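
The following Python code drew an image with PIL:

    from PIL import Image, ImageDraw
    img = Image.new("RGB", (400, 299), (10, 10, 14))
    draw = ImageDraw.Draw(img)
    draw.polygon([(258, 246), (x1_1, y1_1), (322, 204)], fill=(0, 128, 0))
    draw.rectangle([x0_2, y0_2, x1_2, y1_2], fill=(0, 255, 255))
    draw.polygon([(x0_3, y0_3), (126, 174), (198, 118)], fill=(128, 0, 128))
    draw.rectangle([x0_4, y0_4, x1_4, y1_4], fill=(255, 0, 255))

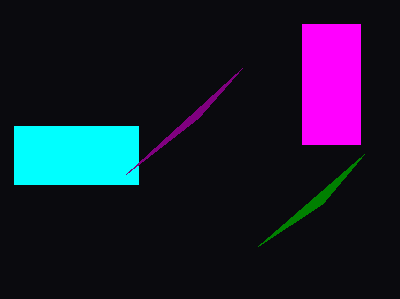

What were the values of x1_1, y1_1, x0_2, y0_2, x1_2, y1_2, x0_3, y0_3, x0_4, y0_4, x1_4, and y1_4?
x1_1 = 364
y1_1 = 154
x0_2 = 14
y0_2 = 126
x1_2 = 138
y1_2 = 184
x0_3 = 242
y0_3 = 68
x0_4 = 302
y0_4 = 24
x1_4 = 360
y1_4 = 144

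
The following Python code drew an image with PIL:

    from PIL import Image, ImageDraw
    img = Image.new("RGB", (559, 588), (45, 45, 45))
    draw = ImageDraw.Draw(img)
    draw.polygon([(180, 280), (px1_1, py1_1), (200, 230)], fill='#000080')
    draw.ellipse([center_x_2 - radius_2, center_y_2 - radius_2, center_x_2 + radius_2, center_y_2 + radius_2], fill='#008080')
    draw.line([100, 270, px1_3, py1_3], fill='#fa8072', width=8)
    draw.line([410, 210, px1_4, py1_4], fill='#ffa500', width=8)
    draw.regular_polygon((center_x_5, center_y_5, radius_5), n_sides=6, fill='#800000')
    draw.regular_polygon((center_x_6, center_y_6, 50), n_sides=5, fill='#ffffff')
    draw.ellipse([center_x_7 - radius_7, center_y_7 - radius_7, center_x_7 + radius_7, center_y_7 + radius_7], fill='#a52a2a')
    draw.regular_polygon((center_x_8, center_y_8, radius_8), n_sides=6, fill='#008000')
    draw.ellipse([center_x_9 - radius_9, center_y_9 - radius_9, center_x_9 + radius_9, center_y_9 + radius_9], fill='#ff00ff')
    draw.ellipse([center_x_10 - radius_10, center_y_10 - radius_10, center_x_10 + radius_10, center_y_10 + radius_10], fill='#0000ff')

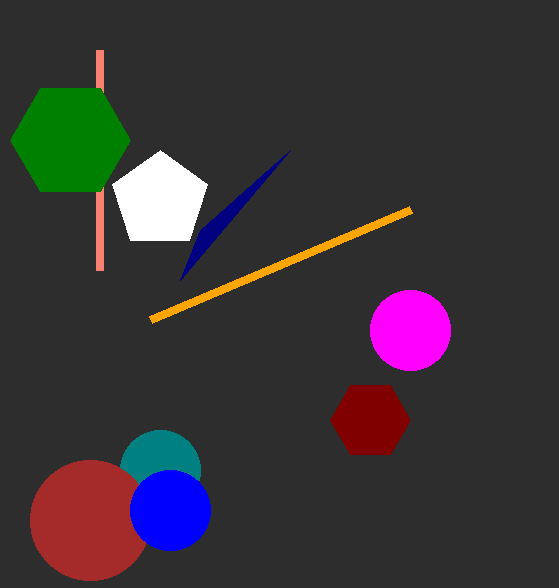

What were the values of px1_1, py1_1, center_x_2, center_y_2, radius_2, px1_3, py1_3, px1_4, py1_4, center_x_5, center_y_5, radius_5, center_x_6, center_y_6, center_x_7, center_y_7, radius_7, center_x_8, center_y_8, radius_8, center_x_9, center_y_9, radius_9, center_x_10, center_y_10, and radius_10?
px1_1 = 290; py1_1 = 150; center_x_2 = 160; center_y_2 = 470; radius_2 = 40; px1_3 = 100; py1_3 = 50; px1_4 = 150; py1_4 = 320; center_x_5 = 370; center_y_5 = 420; radius_5 = 40; center_x_6 = 160; center_y_6 = 200; center_x_7 = 90; center_y_7 = 520; radius_7 = 60; center_x_8 = 70; center_y_8 = 140; radius_8 = 60; center_x_9 = 410; center_y_9 = 330; radius_9 = 40; center_x_10 = 170; center_y_10 = 510; radius_10 = 40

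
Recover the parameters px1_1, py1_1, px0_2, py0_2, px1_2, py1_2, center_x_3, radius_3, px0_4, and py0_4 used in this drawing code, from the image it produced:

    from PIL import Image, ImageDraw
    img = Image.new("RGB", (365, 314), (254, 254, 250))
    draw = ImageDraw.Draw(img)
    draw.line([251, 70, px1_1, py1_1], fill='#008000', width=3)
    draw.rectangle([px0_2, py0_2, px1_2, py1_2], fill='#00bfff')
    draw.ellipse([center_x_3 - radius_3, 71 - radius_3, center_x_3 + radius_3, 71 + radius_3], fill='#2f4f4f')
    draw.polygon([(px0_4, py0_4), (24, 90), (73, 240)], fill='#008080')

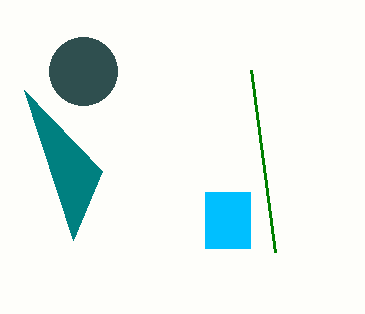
px1_1 = 275, py1_1 = 252, px0_2 = 205, py0_2 = 192, px1_2 = 250, py1_2 = 248, center_x_3 = 83, radius_3 = 34, px0_4 = 102, py0_4 = 171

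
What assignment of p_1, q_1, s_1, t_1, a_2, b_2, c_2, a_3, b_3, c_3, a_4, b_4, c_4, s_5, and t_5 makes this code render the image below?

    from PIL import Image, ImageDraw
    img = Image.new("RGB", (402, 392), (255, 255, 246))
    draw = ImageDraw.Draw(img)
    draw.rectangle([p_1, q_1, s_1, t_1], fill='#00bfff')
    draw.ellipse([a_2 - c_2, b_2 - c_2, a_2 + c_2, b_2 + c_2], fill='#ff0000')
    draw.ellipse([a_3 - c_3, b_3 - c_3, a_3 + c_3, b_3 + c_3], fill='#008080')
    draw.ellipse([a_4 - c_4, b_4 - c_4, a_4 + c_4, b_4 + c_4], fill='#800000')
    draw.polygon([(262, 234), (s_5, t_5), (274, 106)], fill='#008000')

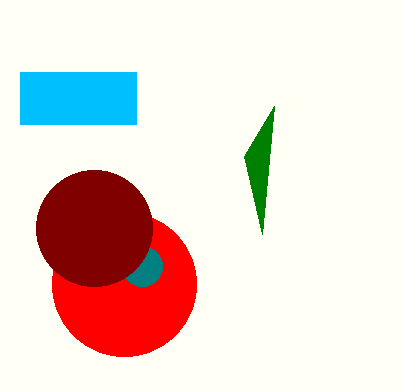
p_1 = 20, q_1 = 72, s_1 = 136, t_1 = 124, a_2 = 124, b_2 = 284, c_2 = 72, a_3 = 142, b_3 = 266, c_3 = 20, a_4 = 94, b_4 = 228, c_4 = 58, s_5 = 244, t_5 = 156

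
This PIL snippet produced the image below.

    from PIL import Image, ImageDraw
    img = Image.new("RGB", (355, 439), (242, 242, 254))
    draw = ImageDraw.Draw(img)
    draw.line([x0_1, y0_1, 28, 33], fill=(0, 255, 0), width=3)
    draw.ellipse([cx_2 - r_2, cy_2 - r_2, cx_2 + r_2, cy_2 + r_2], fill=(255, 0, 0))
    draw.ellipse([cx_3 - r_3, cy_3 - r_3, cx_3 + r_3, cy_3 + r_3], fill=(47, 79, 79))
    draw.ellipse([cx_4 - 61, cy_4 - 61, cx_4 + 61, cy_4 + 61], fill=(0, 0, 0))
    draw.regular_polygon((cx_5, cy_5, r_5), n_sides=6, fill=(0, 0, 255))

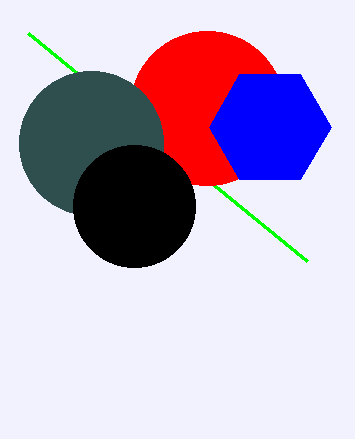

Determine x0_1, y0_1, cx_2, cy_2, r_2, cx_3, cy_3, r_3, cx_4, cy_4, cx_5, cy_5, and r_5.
x0_1 = 307; y0_1 = 261; cx_2 = 207; cy_2 = 108; r_2 = 77; cx_3 = 91; cy_3 = 143; r_3 = 72; cx_4 = 134; cy_4 = 206; cx_5 = 270; cy_5 = 127; r_5 = 61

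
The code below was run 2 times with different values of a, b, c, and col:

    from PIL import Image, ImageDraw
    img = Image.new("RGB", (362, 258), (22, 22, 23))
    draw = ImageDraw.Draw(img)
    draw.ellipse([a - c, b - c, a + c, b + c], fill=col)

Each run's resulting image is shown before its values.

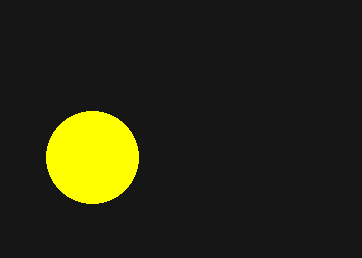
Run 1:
a = 92, b = 157, c = 46, col = 'yellow'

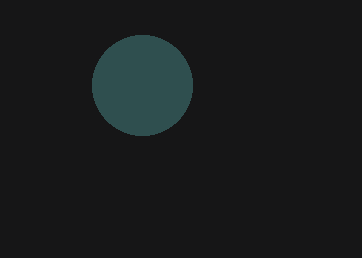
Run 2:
a = 142; b = 85; c = 50; col = 'darkslategray'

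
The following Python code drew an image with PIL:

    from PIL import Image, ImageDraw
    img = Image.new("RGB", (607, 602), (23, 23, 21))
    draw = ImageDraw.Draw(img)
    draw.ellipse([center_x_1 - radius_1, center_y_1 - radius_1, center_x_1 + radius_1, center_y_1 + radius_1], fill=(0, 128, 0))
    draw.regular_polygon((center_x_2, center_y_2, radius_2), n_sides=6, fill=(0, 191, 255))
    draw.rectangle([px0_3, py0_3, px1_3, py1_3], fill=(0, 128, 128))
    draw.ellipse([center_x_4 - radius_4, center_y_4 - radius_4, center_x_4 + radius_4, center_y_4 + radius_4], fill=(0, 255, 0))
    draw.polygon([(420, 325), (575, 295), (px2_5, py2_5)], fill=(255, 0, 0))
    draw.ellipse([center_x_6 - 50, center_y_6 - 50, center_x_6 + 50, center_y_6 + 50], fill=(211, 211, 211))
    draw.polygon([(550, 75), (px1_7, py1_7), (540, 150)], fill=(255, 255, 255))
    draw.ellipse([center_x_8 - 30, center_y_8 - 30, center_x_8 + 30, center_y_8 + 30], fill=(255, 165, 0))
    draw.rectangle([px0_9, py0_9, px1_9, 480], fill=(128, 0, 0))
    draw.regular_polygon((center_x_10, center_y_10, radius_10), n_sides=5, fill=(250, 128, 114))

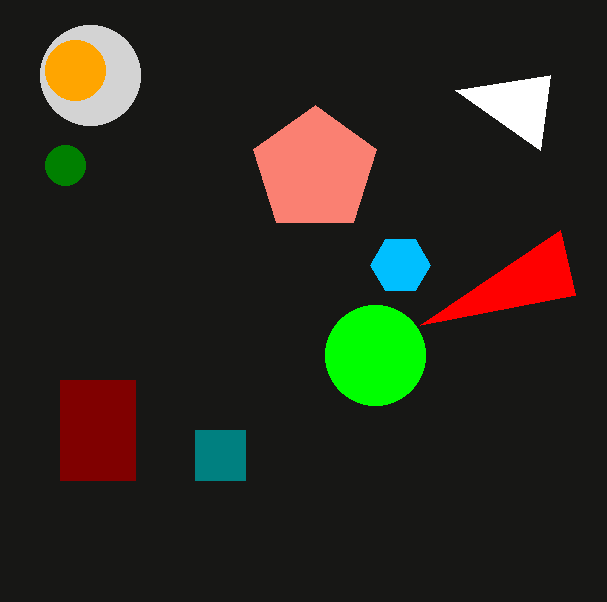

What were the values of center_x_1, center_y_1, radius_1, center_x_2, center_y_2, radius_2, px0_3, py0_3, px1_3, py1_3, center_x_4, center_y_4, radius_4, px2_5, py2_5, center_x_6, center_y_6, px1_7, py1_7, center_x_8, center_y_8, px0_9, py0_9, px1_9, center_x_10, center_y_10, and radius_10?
center_x_1 = 65; center_y_1 = 165; radius_1 = 20; center_x_2 = 400; center_y_2 = 265; radius_2 = 30; px0_3 = 195; py0_3 = 430; px1_3 = 245; py1_3 = 480; center_x_4 = 375; center_y_4 = 355; radius_4 = 50; px2_5 = 560; py2_5 = 230; center_x_6 = 90; center_y_6 = 75; px1_7 = 455; py1_7 = 90; center_x_8 = 75; center_y_8 = 70; px0_9 = 60; py0_9 = 380; px1_9 = 135; center_x_10 = 315; center_y_10 = 170; radius_10 = 65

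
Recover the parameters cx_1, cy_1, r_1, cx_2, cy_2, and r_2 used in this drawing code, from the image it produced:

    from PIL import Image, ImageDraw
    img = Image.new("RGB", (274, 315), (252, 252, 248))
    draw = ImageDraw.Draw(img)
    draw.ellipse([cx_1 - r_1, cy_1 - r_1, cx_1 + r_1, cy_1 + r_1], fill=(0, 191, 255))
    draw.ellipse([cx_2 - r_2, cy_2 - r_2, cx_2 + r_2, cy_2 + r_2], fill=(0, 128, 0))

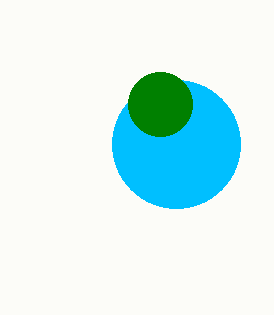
cx_1 = 176; cy_1 = 144; r_1 = 64; cx_2 = 160; cy_2 = 104; r_2 = 32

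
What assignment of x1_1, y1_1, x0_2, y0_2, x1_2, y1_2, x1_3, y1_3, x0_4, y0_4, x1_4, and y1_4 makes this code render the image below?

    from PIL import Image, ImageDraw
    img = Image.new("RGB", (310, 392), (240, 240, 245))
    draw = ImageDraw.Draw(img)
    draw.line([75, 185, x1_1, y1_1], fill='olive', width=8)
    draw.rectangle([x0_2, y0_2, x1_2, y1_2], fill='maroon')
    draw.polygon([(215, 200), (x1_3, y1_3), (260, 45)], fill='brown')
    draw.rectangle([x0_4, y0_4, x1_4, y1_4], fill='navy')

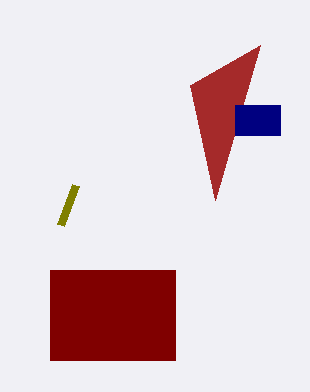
x1_1 = 60; y1_1 = 225; x0_2 = 50; y0_2 = 270; x1_2 = 175; y1_2 = 360; x1_3 = 190; y1_3 = 85; x0_4 = 235; y0_4 = 105; x1_4 = 280; y1_4 = 135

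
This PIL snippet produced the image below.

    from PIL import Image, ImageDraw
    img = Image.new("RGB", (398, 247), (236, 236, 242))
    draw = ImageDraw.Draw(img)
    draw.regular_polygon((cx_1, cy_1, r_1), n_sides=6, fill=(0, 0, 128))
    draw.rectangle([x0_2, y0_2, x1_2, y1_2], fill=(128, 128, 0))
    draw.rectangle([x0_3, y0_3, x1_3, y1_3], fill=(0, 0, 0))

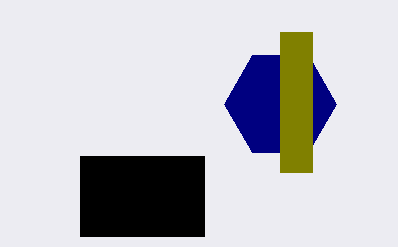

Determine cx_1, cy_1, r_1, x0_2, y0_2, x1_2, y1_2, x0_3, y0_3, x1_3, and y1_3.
cx_1 = 280; cy_1 = 104; r_1 = 56; x0_2 = 280; y0_2 = 32; x1_2 = 312; y1_2 = 172; x0_3 = 80; y0_3 = 156; x1_3 = 204; y1_3 = 236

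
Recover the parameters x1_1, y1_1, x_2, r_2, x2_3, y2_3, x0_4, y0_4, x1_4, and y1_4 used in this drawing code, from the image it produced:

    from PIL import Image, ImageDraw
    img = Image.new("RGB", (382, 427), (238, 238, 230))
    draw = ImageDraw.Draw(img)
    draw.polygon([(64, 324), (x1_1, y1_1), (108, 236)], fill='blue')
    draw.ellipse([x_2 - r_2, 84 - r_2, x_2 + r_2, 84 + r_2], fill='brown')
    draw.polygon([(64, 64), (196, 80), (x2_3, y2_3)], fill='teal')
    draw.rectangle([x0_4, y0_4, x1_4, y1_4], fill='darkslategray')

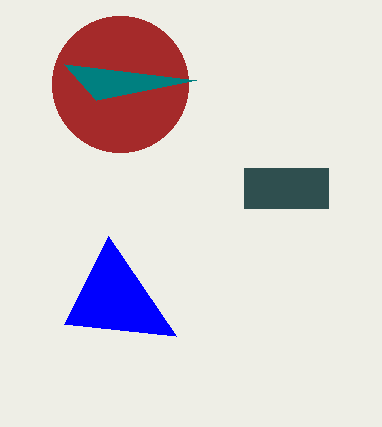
x1_1 = 176, y1_1 = 336, x_2 = 120, r_2 = 68, x2_3 = 96, y2_3 = 100, x0_4 = 244, y0_4 = 168, x1_4 = 328, y1_4 = 208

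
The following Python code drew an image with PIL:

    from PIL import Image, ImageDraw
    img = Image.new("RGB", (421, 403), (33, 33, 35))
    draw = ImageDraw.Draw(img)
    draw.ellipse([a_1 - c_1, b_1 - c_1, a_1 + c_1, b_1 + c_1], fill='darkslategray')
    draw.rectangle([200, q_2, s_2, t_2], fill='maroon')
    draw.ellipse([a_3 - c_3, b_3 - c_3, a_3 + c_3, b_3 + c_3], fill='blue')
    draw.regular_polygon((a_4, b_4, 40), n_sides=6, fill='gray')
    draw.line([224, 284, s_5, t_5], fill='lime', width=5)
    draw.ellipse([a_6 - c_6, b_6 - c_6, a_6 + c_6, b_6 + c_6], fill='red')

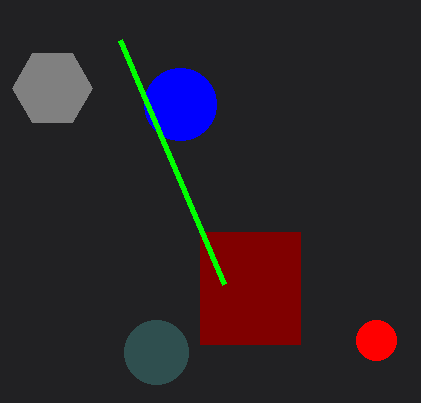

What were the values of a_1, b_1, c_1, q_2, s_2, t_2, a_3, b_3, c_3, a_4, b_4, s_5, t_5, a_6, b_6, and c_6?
a_1 = 156, b_1 = 352, c_1 = 32, q_2 = 232, s_2 = 300, t_2 = 344, a_3 = 180, b_3 = 104, c_3 = 36, a_4 = 52, b_4 = 88, s_5 = 120, t_5 = 40, a_6 = 376, b_6 = 340, c_6 = 20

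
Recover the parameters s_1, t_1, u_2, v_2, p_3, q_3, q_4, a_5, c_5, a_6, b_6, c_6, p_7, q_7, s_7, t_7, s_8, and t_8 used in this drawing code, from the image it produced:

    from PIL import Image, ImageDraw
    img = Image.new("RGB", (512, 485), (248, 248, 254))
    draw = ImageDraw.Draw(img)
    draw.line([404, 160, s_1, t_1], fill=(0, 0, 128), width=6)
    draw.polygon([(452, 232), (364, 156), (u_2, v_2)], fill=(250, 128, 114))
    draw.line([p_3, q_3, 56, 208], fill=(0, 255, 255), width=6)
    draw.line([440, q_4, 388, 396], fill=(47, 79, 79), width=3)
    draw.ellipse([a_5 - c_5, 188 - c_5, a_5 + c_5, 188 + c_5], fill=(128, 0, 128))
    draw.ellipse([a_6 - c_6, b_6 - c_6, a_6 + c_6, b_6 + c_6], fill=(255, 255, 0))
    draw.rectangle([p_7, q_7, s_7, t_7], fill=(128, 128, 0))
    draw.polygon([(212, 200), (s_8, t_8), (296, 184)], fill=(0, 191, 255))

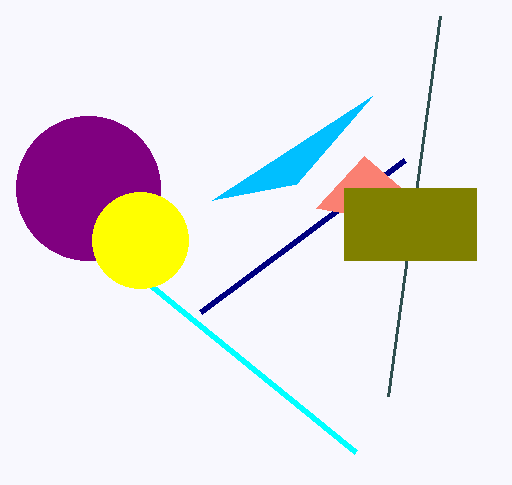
s_1 = 200, t_1 = 312, u_2 = 316, v_2 = 208, p_3 = 356, q_3 = 452, q_4 = 16, a_5 = 88, c_5 = 72, a_6 = 140, b_6 = 240, c_6 = 48, p_7 = 344, q_7 = 188, s_7 = 476, t_7 = 260, s_8 = 372, t_8 = 96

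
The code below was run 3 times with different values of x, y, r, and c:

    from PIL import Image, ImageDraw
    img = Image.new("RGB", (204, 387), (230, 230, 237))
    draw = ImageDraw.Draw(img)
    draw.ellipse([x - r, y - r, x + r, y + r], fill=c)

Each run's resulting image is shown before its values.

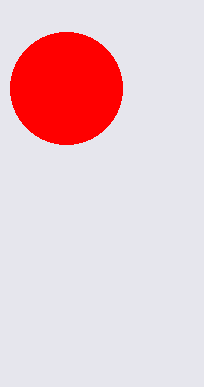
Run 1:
x = 66; y = 88; r = 56; c = 'red'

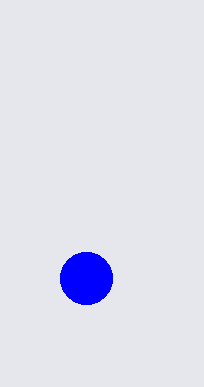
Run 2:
x = 86; y = 278; r = 26; c = 'blue'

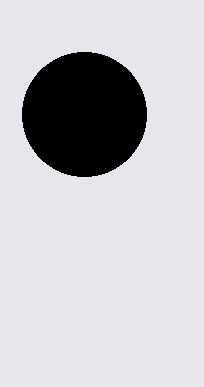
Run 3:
x = 84; y = 114; r = 62; c = 'black'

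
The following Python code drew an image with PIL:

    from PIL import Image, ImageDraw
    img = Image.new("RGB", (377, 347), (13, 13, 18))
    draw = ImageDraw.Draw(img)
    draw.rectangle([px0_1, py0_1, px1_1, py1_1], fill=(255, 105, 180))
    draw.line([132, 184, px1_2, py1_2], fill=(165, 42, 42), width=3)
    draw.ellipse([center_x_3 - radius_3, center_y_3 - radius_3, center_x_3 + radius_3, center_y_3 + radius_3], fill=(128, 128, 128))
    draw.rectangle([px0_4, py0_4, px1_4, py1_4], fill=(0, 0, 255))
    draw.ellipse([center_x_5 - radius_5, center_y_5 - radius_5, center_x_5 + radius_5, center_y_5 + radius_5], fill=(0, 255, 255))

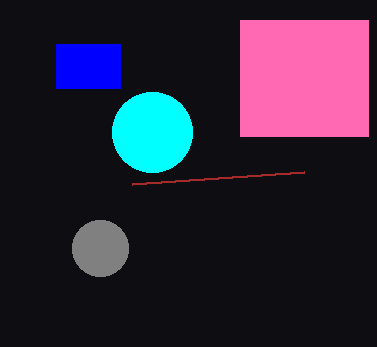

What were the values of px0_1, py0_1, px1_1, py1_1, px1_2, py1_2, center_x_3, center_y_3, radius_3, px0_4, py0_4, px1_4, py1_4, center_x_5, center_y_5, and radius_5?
px0_1 = 240, py0_1 = 20, px1_1 = 368, py1_1 = 136, px1_2 = 304, py1_2 = 172, center_x_3 = 100, center_y_3 = 248, radius_3 = 28, px0_4 = 56, py0_4 = 44, px1_4 = 120, py1_4 = 88, center_x_5 = 152, center_y_5 = 132, radius_5 = 40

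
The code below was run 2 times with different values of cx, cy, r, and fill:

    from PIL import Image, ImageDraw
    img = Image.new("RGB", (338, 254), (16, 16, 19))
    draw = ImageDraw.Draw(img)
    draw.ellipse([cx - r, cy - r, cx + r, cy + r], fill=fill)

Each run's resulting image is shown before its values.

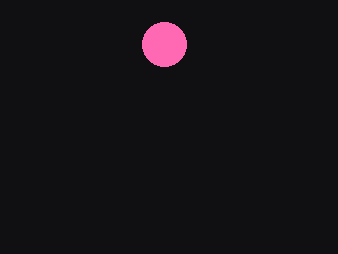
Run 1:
cx = 164; cy = 44; r = 22; fill = 'hotpink'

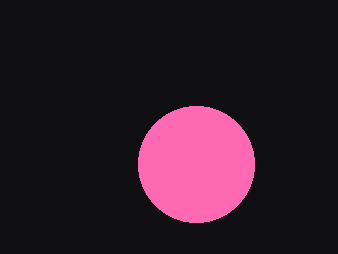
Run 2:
cx = 196
cy = 164
r = 58
fill = 'hotpink'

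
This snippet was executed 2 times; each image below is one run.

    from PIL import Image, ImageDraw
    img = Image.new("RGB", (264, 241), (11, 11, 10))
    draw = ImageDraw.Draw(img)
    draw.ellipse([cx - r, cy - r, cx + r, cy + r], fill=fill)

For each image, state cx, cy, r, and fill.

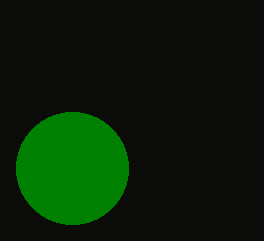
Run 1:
cx = 72
cy = 168
r = 56
fill = 'green'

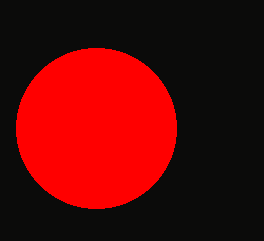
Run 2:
cx = 96, cy = 128, r = 80, fill = 'red'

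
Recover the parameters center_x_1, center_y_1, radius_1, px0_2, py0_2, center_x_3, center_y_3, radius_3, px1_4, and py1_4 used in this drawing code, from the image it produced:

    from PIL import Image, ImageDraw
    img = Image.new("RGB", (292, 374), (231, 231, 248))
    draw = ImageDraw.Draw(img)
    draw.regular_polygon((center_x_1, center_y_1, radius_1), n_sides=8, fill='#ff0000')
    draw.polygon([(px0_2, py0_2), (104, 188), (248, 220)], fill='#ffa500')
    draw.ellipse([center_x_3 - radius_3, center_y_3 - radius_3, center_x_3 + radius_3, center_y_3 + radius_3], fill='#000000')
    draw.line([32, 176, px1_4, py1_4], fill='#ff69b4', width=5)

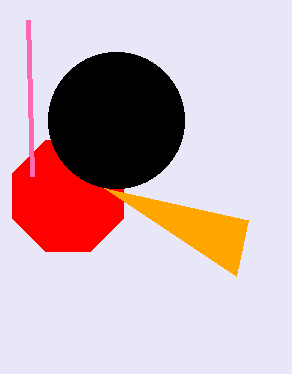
center_x_1 = 68
center_y_1 = 196
radius_1 = 60
px0_2 = 236
py0_2 = 276
center_x_3 = 116
center_y_3 = 120
radius_3 = 68
px1_4 = 28
py1_4 = 20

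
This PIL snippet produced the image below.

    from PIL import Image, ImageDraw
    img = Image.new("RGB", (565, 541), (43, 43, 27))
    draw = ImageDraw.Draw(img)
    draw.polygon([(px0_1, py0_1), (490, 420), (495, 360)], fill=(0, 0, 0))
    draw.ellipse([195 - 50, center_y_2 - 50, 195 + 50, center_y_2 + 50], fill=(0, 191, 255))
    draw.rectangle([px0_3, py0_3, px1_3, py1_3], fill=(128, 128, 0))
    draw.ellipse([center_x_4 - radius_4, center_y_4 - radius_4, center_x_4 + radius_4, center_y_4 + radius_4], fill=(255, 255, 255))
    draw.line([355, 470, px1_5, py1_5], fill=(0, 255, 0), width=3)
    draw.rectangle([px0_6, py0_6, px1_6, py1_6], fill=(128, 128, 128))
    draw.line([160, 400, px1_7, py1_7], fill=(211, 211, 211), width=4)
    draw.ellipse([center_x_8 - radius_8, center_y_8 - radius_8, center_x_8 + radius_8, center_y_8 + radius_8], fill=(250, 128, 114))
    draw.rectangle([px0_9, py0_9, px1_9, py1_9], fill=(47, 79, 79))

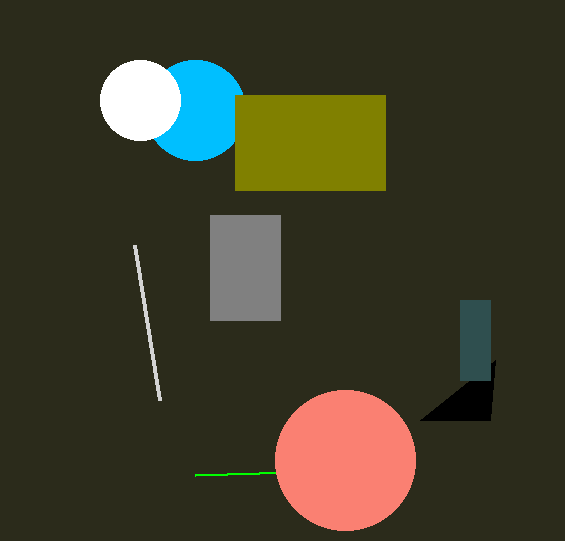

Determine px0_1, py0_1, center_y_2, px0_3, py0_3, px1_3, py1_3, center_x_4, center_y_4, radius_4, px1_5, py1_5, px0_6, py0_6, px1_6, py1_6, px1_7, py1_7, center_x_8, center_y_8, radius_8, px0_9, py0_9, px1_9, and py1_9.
px0_1 = 420
py0_1 = 420
center_y_2 = 110
px0_3 = 235
py0_3 = 95
px1_3 = 385
py1_3 = 190
center_x_4 = 140
center_y_4 = 100
radius_4 = 40
px1_5 = 195
py1_5 = 475
px0_6 = 210
py0_6 = 215
px1_6 = 280
py1_6 = 320
px1_7 = 135
py1_7 = 245
center_x_8 = 345
center_y_8 = 460
radius_8 = 70
px0_9 = 460
py0_9 = 300
px1_9 = 490
py1_9 = 380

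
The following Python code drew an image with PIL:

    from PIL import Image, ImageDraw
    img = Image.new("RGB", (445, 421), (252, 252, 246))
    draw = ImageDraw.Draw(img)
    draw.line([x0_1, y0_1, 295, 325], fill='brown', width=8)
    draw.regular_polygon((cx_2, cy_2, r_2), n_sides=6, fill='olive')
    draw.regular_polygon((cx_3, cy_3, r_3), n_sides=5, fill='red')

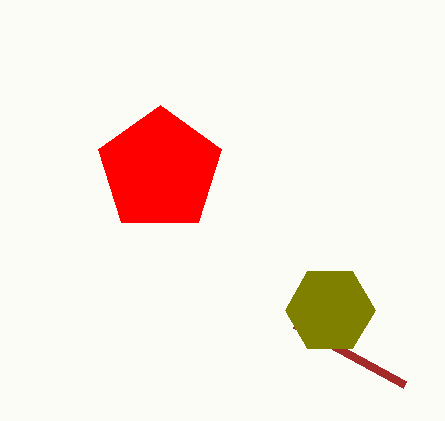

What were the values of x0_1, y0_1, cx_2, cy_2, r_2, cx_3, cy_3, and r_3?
x0_1 = 405, y0_1 = 385, cx_2 = 330, cy_2 = 310, r_2 = 45, cx_3 = 160, cy_3 = 170, r_3 = 65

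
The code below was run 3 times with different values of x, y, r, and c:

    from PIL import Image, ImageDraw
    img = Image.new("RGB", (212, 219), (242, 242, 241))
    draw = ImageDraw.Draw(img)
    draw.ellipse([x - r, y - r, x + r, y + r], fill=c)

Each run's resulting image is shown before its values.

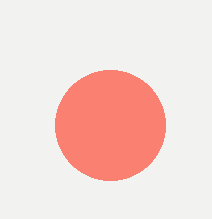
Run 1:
x = 110; y = 125; r = 55; c = 'salmon'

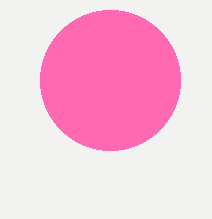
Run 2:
x = 110
y = 80
r = 70
c = 'hotpink'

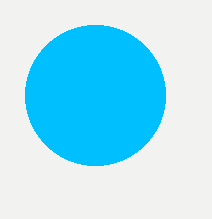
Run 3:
x = 95
y = 95
r = 70
c = 'deepskyblue'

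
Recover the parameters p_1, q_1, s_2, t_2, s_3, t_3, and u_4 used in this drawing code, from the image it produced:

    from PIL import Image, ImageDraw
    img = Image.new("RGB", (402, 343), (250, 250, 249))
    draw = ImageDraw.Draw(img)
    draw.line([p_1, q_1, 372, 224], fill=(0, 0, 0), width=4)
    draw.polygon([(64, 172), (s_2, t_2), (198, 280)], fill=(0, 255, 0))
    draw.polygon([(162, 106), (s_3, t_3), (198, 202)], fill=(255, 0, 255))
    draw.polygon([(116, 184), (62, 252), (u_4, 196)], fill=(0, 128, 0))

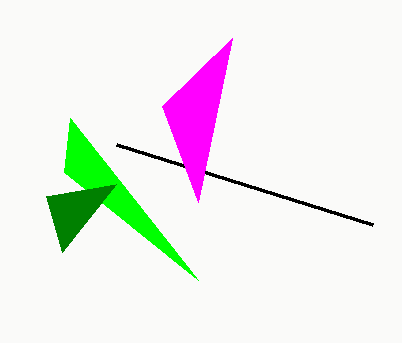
p_1 = 116, q_1 = 144, s_2 = 70, t_2 = 118, s_3 = 232, t_3 = 38, u_4 = 46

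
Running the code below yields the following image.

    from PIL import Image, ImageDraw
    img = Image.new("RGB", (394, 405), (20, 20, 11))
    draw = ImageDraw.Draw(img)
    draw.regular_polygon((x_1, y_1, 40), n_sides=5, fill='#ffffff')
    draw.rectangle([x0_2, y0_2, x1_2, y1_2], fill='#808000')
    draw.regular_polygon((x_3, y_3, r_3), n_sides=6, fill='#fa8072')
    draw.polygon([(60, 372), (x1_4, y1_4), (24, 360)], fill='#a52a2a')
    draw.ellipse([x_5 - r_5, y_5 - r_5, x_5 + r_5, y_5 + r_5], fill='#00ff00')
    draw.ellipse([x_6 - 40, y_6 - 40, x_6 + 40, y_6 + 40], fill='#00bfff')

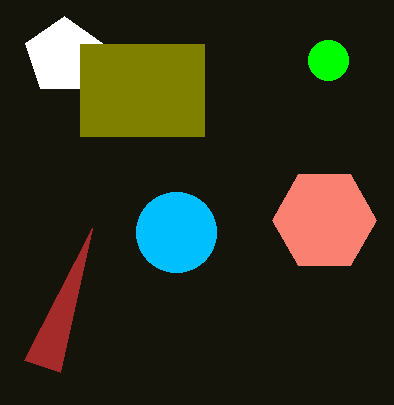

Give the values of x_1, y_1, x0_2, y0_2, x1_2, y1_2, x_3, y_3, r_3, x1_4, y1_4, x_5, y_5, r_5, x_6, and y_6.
x_1 = 64, y_1 = 56, x0_2 = 80, y0_2 = 44, x1_2 = 204, y1_2 = 136, x_3 = 324, y_3 = 220, r_3 = 52, x1_4 = 92, y1_4 = 228, x_5 = 328, y_5 = 60, r_5 = 20, x_6 = 176, y_6 = 232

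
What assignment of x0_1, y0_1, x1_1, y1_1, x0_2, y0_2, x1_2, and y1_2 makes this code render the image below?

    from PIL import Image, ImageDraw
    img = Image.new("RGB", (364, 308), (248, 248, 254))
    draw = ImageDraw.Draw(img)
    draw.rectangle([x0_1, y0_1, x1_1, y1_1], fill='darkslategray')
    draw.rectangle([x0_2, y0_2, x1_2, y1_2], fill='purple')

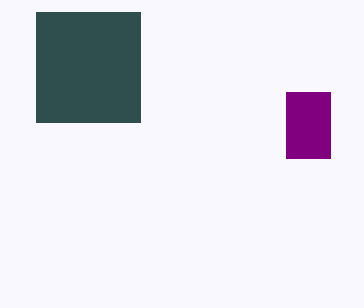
x0_1 = 36, y0_1 = 12, x1_1 = 140, y1_1 = 122, x0_2 = 286, y0_2 = 92, x1_2 = 330, y1_2 = 158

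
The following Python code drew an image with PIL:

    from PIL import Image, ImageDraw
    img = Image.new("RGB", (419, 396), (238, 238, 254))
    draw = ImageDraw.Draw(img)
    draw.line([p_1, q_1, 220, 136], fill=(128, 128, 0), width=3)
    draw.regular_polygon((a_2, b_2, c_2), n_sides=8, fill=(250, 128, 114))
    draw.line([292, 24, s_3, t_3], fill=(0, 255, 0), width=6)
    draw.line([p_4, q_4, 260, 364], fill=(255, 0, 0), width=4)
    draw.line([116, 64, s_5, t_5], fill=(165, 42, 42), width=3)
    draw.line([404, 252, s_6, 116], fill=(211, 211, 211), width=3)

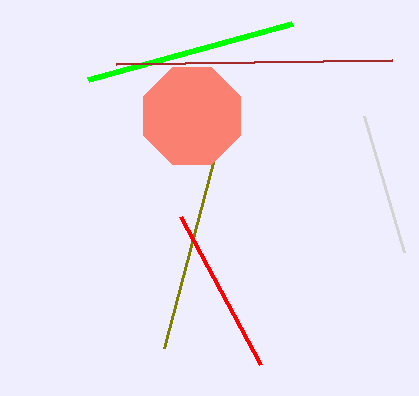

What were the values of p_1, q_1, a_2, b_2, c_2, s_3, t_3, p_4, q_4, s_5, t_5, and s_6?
p_1 = 164; q_1 = 348; a_2 = 192; b_2 = 116; c_2 = 52; s_3 = 88; t_3 = 80; p_4 = 180; q_4 = 216; s_5 = 392; t_5 = 60; s_6 = 364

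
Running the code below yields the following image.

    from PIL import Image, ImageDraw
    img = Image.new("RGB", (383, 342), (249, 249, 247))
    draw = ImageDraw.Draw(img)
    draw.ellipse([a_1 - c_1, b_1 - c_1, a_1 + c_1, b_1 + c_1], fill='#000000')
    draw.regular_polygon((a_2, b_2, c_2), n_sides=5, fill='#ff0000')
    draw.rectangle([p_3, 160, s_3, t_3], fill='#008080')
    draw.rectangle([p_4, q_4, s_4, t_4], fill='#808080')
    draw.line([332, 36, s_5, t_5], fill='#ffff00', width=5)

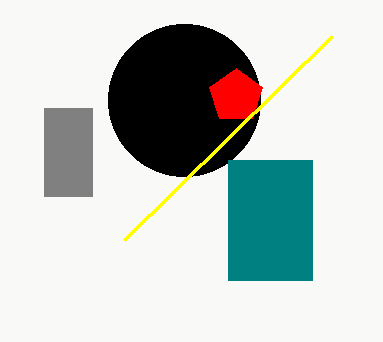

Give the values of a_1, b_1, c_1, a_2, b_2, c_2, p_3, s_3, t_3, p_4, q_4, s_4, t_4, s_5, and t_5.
a_1 = 184; b_1 = 100; c_1 = 76; a_2 = 236; b_2 = 96; c_2 = 28; p_3 = 228; s_3 = 312; t_3 = 280; p_4 = 44; q_4 = 108; s_4 = 92; t_4 = 196; s_5 = 124; t_5 = 240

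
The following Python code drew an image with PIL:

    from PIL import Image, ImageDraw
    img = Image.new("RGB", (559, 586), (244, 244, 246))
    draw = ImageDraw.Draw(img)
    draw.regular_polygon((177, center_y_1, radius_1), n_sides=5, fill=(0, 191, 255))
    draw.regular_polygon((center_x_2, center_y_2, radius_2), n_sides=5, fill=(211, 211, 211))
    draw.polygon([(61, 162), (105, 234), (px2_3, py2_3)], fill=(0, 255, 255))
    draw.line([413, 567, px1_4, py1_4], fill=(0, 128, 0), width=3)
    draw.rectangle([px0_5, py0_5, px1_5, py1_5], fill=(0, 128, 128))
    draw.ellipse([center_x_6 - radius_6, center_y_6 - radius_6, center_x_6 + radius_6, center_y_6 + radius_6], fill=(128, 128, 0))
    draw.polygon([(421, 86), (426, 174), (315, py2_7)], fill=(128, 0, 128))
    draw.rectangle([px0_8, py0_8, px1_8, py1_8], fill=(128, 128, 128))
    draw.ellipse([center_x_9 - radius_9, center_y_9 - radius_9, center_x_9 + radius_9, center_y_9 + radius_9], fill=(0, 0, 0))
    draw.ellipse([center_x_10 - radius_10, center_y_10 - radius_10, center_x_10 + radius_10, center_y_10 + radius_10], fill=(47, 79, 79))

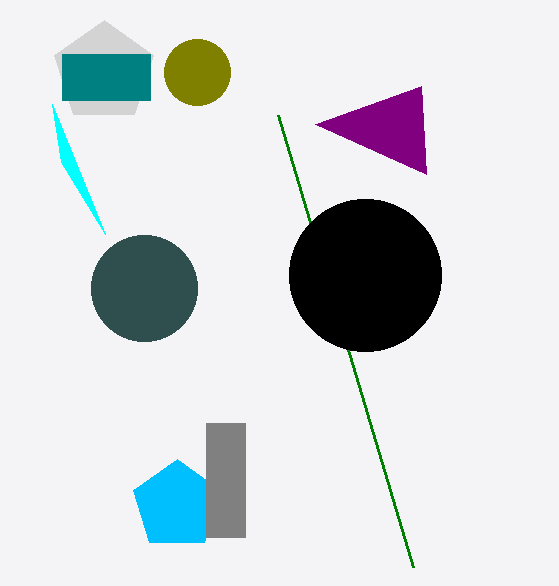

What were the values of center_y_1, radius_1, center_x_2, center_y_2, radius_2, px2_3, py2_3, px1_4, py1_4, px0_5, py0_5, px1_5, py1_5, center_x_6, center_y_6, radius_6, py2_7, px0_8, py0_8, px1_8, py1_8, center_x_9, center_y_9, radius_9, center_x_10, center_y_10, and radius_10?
center_y_1 = 505; radius_1 = 46; center_x_2 = 104; center_y_2 = 72; radius_2 = 52; px2_3 = 52; py2_3 = 104; px1_4 = 278; py1_4 = 115; px0_5 = 62; py0_5 = 54; px1_5 = 150; py1_5 = 100; center_x_6 = 197; center_y_6 = 72; radius_6 = 33; py2_7 = 124; px0_8 = 206; py0_8 = 423; px1_8 = 245; py1_8 = 537; center_x_9 = 365; center_y_9 = 275; radius_9 = 76; center_x_10 = 144; center_y_10 = 288; radius_10 = 53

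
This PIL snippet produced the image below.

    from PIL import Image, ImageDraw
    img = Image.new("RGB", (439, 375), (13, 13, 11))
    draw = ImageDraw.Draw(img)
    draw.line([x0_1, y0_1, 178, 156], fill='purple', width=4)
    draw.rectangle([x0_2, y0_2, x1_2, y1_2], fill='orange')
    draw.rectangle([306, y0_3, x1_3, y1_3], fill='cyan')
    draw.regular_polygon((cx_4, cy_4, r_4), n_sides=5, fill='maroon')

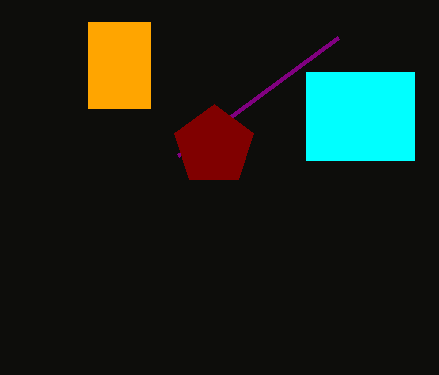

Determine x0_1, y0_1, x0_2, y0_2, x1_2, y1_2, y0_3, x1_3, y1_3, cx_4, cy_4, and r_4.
x0_1 = 338, y0_1 = 38, x0_2 = 88, y0_2 = 22, x1_2 = 150, y1_2 = 108, y0_3 = 72, x1_3 = 414, y1_3 = 160, cx_4 = 214, cy_4 = 146, r_4 = 42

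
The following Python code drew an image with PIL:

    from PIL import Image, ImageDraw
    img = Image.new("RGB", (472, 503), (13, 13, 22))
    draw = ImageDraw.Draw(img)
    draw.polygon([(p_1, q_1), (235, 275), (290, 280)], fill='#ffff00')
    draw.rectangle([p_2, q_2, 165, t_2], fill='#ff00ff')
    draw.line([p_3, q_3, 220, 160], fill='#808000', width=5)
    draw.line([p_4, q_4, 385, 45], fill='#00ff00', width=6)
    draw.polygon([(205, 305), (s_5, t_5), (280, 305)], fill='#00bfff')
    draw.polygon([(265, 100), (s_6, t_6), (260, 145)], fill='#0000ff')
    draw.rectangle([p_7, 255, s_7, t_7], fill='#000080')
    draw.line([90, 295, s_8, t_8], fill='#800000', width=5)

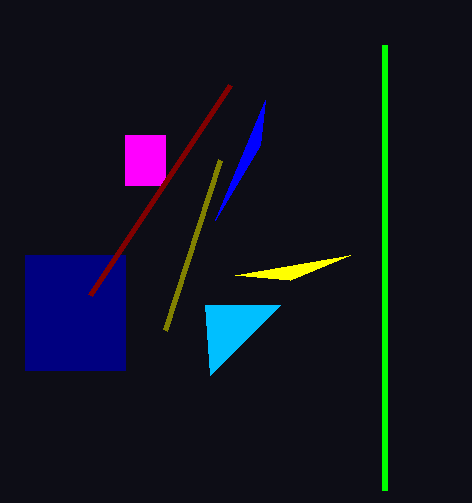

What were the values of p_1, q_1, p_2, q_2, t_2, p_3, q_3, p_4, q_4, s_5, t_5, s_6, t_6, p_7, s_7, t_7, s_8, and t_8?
p_1 = 350; q_1 = 255; p_2 = 125; q_2 = 135; t_2 = 185; p_3 = 165; q_3 = 330; p_4 = 385; q_4 = 490; s_5 = 210; t_5 = 375; s_6 = 215; t_6 = 220; p_7 = 25; s_7 = 125; t_7 = 370; s_8 = 230; t_8 = 85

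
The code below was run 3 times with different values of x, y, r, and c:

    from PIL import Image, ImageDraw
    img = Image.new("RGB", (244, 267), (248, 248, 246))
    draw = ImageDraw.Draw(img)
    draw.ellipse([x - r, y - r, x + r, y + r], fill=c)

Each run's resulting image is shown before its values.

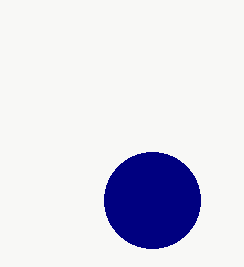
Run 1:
x = 152
y = 200
r = 48
c = 'navy'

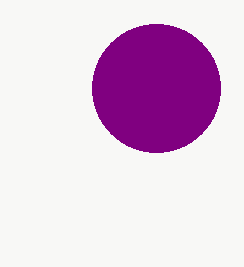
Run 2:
x = 156, y = 88, r = 64, c = 'purple'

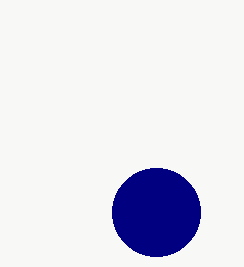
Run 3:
x = 156, y = 212, r = 44, c = 'navy'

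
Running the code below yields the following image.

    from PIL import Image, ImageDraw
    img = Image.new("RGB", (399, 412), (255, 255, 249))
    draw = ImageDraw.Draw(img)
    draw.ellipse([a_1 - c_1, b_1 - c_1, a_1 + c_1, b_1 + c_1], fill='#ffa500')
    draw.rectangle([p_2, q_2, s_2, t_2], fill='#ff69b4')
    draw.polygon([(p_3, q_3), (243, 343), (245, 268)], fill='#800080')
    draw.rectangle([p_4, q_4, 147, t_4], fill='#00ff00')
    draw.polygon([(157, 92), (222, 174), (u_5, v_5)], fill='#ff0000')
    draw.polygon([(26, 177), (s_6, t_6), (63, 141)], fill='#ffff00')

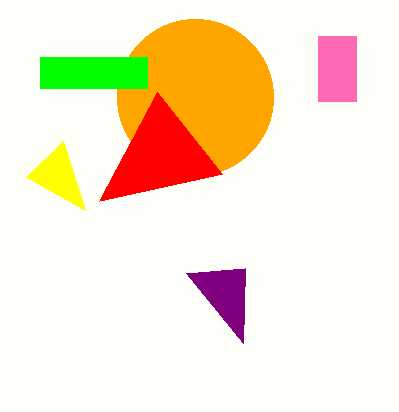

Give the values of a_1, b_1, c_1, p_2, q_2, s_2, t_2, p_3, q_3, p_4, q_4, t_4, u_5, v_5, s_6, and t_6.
a_1 = 195, b_1 = 97, c_1 = 78, p_2 = 318, q_2 = 36, s_2 = 356, t_2 = 101, p_3 = 186, q_3 = 273, p_4 = 40, q_4 = 57, t_4 = 88, u_5 = 99, v_5 = 201, s_6 = 85, t_6 = 210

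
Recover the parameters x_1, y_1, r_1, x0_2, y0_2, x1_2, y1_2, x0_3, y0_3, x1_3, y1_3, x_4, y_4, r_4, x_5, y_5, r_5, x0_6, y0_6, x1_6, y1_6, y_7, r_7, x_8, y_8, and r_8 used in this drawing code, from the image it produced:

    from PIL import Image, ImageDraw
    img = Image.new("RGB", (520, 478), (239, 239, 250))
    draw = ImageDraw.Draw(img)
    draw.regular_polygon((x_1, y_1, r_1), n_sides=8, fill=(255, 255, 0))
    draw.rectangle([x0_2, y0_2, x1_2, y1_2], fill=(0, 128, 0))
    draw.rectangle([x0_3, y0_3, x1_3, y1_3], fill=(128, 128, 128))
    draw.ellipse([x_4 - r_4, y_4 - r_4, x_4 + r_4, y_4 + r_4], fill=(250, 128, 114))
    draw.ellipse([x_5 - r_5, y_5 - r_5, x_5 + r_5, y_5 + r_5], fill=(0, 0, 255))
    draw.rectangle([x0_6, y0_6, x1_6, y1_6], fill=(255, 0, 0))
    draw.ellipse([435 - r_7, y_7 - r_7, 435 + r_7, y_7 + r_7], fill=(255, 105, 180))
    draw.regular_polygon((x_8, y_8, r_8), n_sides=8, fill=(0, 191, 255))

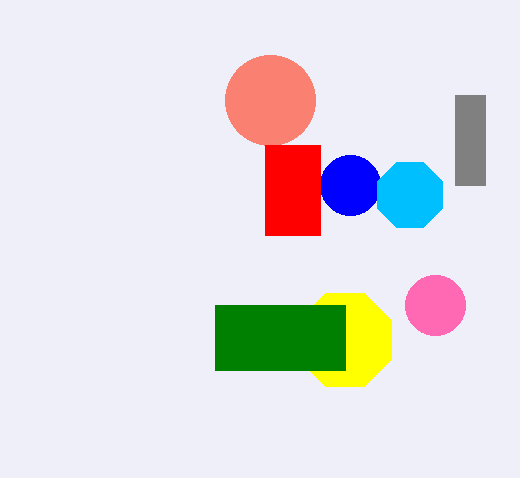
x_1 = 345; y_1 = 340; r_1 = 50; x0_2 = 215; y0_2 = 305; x1_2 = 345; y1_2 = 370; x0_3 = 455; y0_3 = 95; x1_3 = 485; y1_3 = 185; x_4 = 270; y_4 = 100; r_4 = 45; x_5 = 350; y_5 = 185; r_5 = 30; x0_6 = 265; y0_6 = 145; x1_6 = 320; y1_6 = 235; y_7 = 305; r_7 = 30; x_8 = 410; y_8 = 195; r_8 = 35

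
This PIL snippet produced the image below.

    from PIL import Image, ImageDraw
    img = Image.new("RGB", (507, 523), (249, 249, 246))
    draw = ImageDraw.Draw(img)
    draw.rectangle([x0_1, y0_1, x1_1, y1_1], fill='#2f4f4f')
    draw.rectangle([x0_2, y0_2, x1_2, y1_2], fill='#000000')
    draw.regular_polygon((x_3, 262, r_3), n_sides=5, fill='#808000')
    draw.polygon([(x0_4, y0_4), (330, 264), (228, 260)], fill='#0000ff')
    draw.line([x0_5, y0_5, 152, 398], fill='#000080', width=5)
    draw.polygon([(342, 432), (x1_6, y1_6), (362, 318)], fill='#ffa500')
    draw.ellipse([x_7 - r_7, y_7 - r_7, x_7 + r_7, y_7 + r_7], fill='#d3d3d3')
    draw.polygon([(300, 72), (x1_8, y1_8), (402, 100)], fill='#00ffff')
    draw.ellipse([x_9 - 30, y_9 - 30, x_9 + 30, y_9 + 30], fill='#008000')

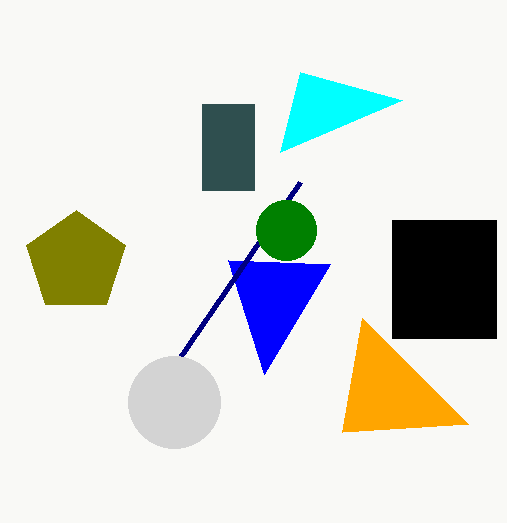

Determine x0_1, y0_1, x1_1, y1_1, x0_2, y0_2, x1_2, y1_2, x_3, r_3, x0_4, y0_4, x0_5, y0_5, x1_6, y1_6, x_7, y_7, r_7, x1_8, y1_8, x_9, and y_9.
x0_1 = 202
y0_1 = 104
x1_1 = 254
y1_1 = 190
x0_2 = 392
y0_2 = 220
x1_2 = 496
y1_2 = 338
x_3 = 76
r_3 = 52
x0_4 = 264
y0_4 = 374
x0_5 = 300
y0_5 = 182
x1_6 = 468
y1_6 = 424
x_7 = 174
y_7 = 402
r_7 = 46
x1_8 = 280
y1_8 = 152
x_9 = 286
y_9 = 230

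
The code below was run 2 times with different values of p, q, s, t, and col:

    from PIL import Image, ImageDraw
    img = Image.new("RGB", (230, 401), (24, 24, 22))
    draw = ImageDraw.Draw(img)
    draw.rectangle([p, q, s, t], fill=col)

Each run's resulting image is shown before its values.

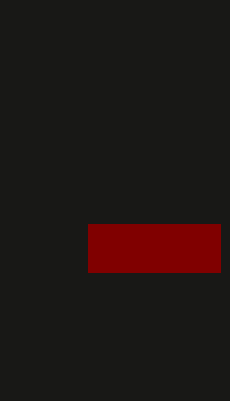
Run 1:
p = 88; q = 224; s = 220; t = 272; col = 'maroon'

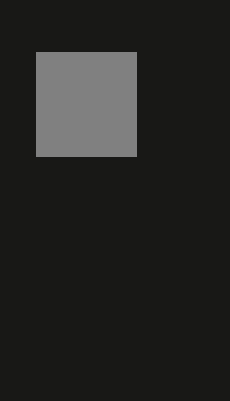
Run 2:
p = 36
q = 52
s = 136
t = 156
col = 'gray'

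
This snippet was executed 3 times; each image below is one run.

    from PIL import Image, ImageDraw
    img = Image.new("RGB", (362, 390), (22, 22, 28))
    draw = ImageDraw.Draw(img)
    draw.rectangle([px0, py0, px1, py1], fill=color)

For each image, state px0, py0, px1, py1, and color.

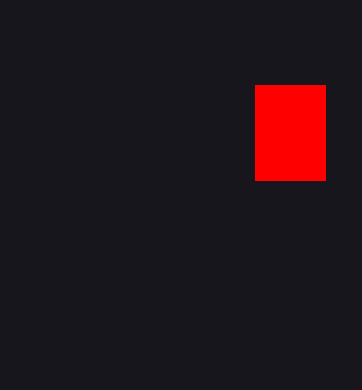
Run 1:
px0 = 255; py0 = 85; px1 = 325; py1 = 180; color = 'red'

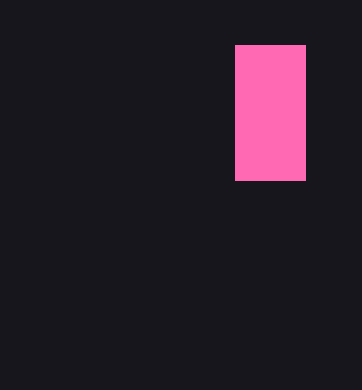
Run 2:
px0 = 235, py0 = 45, px1 = 305, py1 = 180, color = 'hotpink'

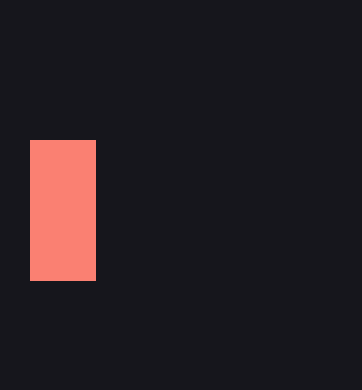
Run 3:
px0 = 30; py0 = 140; px1 = 95; py1 = 280; color = 'salmon'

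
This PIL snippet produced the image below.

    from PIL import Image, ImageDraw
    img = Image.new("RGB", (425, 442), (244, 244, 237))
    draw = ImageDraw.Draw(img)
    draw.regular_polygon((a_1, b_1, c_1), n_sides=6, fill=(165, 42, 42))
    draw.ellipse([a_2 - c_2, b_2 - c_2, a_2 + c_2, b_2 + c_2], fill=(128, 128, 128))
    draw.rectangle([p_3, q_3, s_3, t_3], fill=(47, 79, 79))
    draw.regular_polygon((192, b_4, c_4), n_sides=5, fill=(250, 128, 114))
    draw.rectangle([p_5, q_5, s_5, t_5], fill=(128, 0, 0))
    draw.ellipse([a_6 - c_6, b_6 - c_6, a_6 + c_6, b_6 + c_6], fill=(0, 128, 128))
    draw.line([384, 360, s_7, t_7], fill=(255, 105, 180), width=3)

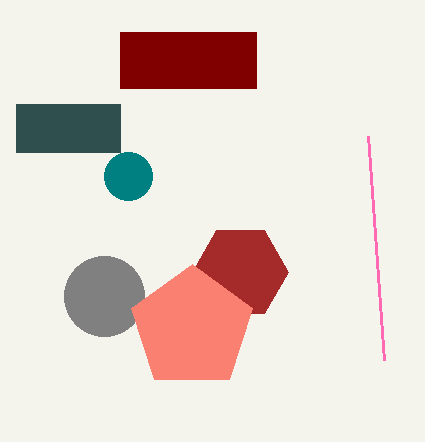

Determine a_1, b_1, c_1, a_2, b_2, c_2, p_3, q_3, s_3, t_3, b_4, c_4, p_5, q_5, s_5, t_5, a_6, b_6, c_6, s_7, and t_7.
a_1 = 240; b_1 = 272; c_1 = 48; a_2 = 104; b_2 = 296; c_2 = 40; p_3 = 16; q_3 = 104; s_3 = 120; t_3 = 152; b_4 = 328; c_4 = 64; p_5 = 120; q_5 = 32; s_5 = 256; t_5 = 88; a_6 = 128; b_6 = 176; c_6 = 24; s_7 = 368; t_7 = 136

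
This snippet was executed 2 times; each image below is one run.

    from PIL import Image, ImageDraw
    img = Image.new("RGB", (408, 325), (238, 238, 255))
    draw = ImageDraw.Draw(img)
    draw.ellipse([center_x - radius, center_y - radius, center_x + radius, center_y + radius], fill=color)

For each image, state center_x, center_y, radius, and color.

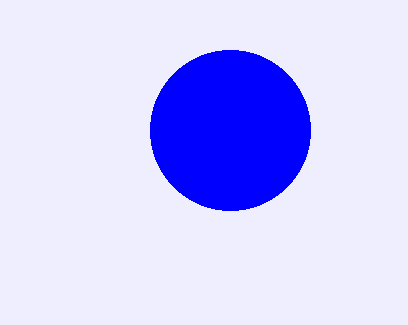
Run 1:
center_x = 230
center_y = 130
radius = 80
color = 'blue'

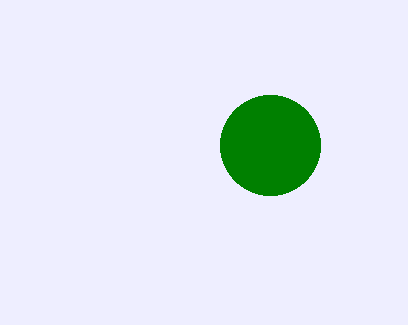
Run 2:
center_x = 270, center_y = 145, radius = 50, color = 'green'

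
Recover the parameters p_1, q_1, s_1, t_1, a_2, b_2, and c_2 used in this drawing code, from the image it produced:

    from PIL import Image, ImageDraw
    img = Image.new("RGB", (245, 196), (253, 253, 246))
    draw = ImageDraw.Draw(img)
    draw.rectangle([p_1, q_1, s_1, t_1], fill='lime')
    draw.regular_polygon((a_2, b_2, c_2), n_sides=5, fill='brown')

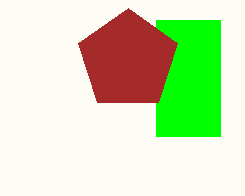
p_1 = 156, q_1 = 20, s_1 = 220, t_1 = 136, a_2 = 128, b_2 = 60, c_2 = 52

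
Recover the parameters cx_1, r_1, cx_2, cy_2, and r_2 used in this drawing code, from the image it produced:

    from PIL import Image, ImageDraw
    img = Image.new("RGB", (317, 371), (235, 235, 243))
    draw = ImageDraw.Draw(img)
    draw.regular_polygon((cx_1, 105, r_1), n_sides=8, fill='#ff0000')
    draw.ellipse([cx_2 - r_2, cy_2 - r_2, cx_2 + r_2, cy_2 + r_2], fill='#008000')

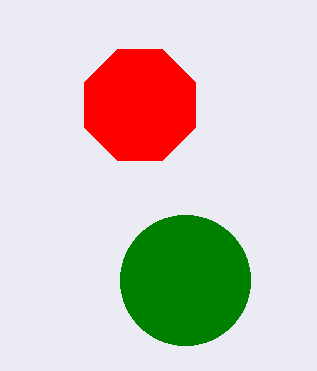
cx_1 = 140, r_1 = 60, cx_2 = 185, cy_2 = 280, r_2 = 65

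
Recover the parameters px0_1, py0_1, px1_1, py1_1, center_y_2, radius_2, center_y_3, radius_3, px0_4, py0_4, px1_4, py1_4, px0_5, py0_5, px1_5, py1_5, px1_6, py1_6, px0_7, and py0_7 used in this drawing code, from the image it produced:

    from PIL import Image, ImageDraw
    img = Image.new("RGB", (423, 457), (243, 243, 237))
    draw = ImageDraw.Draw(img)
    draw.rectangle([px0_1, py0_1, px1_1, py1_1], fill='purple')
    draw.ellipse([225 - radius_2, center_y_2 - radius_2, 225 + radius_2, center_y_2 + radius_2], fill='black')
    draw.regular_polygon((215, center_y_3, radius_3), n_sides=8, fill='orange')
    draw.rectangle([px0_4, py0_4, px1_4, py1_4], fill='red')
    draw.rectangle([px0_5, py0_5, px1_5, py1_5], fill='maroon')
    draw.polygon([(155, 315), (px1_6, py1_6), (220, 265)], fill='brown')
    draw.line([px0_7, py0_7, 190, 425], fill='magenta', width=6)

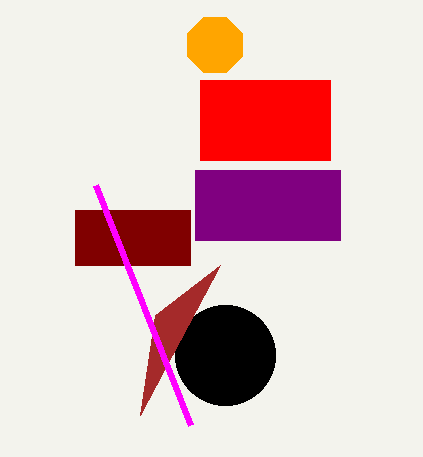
px0_1 = 195, py0_1 = 170, px1_1 = 340, py1_1 = 240, center_y_2 = 355, radius_2 = 50, center_y_3 = 45, radius_3 = 30, px0_4 = 200, py0_4 = 80, px1_4 = 330, py1_4 = 160, px0_5 = 75, py0_5 = 210, px1_5 = 190, py1_5 = 265, px1_6 = 140, py1_6 = 415, px0_7 = 95, py0_7 = 185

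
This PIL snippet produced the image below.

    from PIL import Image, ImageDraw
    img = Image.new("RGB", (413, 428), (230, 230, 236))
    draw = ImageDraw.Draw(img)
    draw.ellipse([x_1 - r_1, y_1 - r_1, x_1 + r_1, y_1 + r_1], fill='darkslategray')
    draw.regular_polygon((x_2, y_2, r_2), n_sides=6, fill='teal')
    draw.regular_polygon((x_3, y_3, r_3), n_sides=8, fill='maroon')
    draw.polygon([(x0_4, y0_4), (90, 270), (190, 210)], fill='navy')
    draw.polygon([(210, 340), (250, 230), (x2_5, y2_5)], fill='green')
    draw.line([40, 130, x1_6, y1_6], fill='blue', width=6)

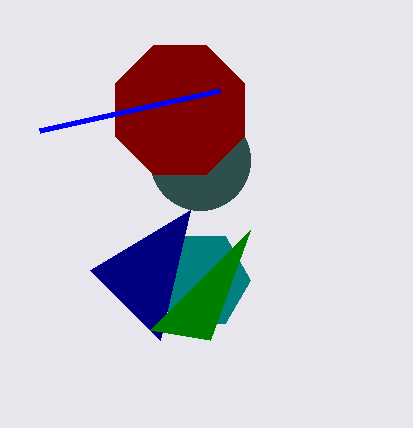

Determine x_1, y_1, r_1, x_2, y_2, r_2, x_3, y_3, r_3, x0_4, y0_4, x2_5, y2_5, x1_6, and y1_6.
x_1 = 200; y_1 = 160; r_1 = 50; x_2 = 200; y_2 = 280; r_2 = 50; x_3 = 180; y_3 = 110; r_3 = 70; x0_4 = 160; y0_4 = 340; x2_5 = 150; y2_5 = 330; x1_6 = 220; y1_6 = 90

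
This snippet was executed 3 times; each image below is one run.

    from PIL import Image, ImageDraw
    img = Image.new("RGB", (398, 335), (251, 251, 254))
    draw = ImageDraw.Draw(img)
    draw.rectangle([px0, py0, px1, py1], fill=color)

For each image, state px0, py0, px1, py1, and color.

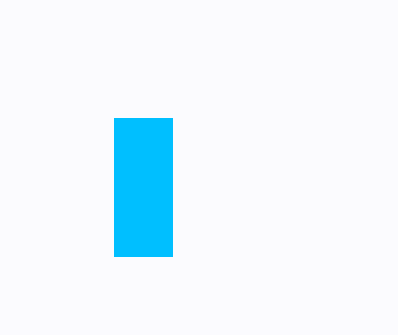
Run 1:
px0 = 114
py0 = 118
px1 = 172
py1 = 256
color = 'deepskyblue'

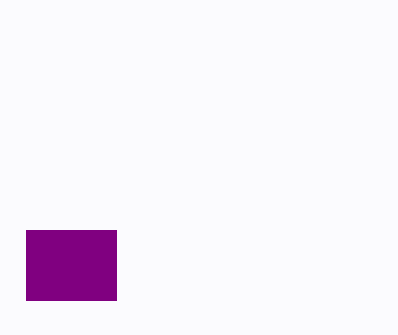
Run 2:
px0 = 26, py0 = 230, px1 = 116, py1 = 300, color = 'purple'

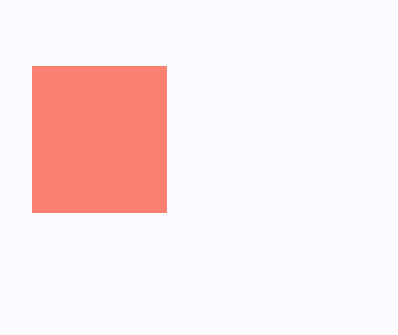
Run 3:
px0 = 32
py0 = 66
px1 = 166
py1 = 212
color = 'salmon'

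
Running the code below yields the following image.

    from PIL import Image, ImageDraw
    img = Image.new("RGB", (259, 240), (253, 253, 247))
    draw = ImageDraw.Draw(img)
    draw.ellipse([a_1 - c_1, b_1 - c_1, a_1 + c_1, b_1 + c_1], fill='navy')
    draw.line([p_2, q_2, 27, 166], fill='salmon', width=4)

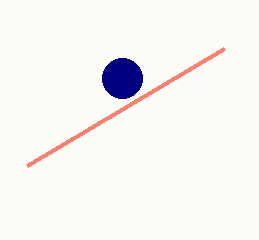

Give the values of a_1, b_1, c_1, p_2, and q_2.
a_1 = 122; b_1 = 78; c_1 = 20; p_2 = 224; q_2 = 49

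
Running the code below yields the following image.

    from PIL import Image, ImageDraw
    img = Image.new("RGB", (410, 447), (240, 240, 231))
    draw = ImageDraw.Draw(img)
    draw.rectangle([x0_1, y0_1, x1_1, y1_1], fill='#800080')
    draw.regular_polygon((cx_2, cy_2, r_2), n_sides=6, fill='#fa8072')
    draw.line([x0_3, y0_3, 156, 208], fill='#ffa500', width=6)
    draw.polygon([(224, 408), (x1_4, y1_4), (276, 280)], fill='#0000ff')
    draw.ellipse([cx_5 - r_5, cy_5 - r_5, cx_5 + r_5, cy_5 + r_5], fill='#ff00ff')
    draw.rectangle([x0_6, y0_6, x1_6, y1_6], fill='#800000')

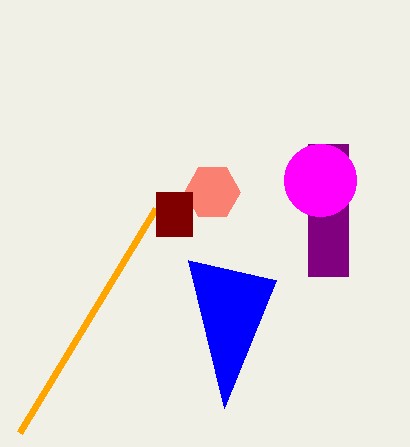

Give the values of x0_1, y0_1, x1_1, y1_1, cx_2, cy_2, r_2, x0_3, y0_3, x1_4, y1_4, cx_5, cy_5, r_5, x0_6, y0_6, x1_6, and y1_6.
x0_1 = 308; y0_1 = 144; x1_1 = 348; y1_1 = 276; cx_2 = 212; cy_2 = 192; r_2 = 28; x0_3 = 20; y0_3 = 432; x1_4 = 188; y1_4 = 260; cx_5 = 320; cy_5 = 180; r_5 = 36; x0_6 = 156; y0_6 = 192; x1_6 = 192; y1_6 = 236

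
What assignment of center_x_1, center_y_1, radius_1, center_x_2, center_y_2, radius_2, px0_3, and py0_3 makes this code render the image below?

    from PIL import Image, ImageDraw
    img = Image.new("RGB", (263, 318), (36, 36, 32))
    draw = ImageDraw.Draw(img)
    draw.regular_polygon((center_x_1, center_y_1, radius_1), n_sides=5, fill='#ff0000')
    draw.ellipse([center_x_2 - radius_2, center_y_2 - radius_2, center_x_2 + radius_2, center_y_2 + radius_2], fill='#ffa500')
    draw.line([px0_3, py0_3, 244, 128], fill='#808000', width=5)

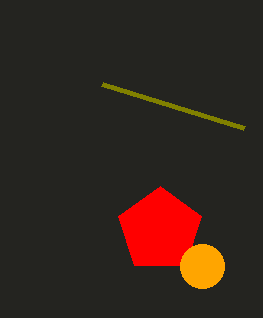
center_x_1 = 160, center_y_1 = 230, radius_1 = 44, center_x_2 = 202, center_y_2 = 266, radius_2 = 22, px0_3 = 102, py0_3 = 84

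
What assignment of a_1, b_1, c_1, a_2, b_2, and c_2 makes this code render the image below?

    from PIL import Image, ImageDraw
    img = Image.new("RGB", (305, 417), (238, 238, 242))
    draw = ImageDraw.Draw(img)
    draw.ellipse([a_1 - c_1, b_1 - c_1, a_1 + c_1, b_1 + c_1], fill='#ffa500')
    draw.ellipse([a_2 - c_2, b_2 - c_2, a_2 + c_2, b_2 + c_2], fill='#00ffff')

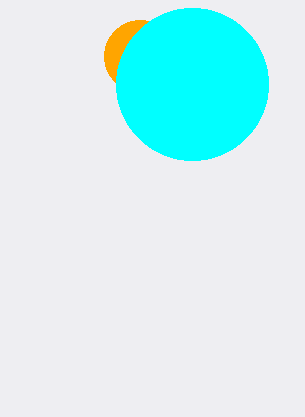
a_1 = 140; b_1 = 56; c_1 = 36; a_2 = 192; b_2 = 84; c_2 = 76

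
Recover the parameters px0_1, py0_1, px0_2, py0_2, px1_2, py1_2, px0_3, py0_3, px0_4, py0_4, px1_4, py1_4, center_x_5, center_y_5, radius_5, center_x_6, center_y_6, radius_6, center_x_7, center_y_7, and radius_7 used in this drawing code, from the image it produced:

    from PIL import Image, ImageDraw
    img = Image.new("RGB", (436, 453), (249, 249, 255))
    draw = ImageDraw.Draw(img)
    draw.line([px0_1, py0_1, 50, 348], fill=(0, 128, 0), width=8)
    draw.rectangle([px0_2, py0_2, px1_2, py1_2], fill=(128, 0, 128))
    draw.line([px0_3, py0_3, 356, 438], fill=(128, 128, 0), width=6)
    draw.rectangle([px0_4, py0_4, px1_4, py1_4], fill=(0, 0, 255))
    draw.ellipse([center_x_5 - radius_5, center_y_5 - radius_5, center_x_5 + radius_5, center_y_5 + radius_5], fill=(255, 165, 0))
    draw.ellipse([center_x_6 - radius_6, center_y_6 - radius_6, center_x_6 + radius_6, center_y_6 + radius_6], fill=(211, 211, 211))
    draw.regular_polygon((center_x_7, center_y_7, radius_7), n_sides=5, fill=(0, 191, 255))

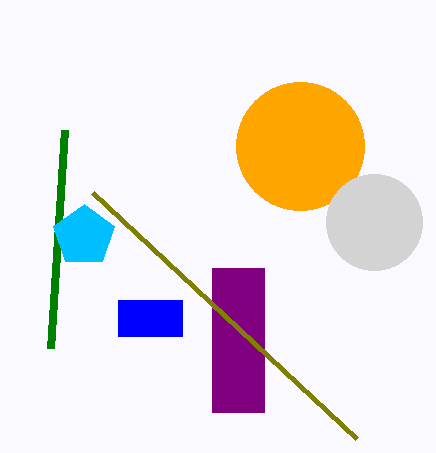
px0_1 = 64, py0_1 = 130, px0_2 = 212, py0_2 = 268, px1_2 = 264, py1_2 = 412, px0_3 = 92, py0_3 = 192, px0_4 = 118, py0_4 = 300, px1_4 = 182, py1_4 = 336, center_x_5 = 300, center_y_5 = 146, radius_5 = 64, center_x_6 = 374, center_y_6 = 222, radius_6 = 48, center_x_7 = 84, center_y_7 = 236, radius_7 = 32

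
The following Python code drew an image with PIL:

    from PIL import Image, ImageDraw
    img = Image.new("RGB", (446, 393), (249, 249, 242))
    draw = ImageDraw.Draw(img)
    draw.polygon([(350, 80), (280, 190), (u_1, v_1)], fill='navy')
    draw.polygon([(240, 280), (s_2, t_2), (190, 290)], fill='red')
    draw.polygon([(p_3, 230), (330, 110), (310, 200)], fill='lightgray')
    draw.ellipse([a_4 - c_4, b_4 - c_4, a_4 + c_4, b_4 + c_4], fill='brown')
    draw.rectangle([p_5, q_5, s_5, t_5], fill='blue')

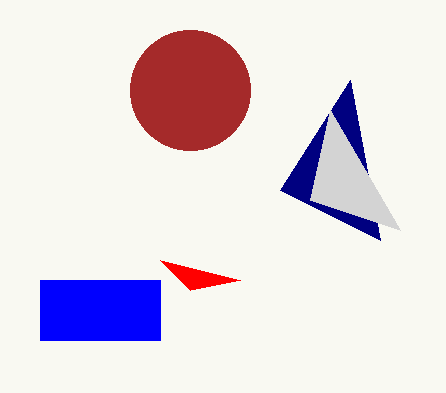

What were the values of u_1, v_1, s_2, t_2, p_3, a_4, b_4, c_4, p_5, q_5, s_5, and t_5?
u_1 = 380, v_1 = 240, s_2 = 160, t_2 = 260, p_3 = 400, a_4 = 190, b_4 = 90, c_4 = 60, p_5 = 40, q_5 = 280, s_5 = 160, t_5 = 340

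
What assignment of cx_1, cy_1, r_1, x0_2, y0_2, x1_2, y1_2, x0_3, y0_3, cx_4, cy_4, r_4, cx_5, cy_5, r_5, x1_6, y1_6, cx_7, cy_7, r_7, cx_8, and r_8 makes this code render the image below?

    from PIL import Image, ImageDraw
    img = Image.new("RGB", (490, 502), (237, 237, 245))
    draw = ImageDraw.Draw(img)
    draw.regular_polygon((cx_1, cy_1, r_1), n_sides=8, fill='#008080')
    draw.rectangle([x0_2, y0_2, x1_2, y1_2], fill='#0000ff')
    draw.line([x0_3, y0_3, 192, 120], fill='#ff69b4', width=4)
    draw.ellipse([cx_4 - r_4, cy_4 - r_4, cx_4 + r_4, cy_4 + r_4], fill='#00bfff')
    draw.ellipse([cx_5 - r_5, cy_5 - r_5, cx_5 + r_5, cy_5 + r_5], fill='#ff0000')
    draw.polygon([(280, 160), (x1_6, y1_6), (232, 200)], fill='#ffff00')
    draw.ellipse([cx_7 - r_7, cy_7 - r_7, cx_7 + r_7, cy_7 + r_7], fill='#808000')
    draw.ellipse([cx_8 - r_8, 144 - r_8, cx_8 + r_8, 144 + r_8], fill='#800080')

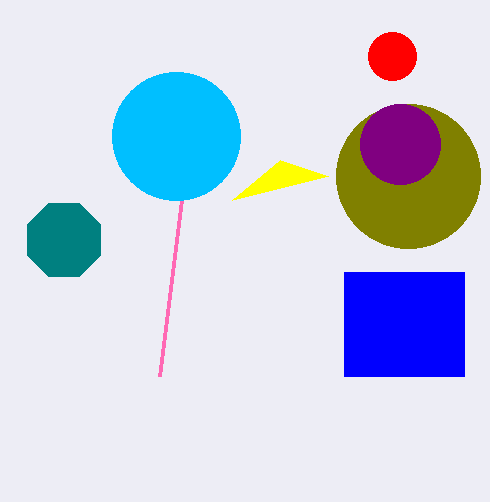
cx_1 = 64, cy_1 = 240, r_1 = 40, x0_2 = 344, y0_2 = 272, x1_2 = 464, y1_2 = 376, x0_3 = 160, y0_3 = 376, cx_4 = 176, cy_4 = 136, r_4 = 64, cx_5 = 392, cy_5 = 56, r_5 = 24, x1_6 = 328, y1_6 = 176, cx_7 = 408, cy_7 = 176, r_7 = 72, cx_8 = 400, r_8 = 40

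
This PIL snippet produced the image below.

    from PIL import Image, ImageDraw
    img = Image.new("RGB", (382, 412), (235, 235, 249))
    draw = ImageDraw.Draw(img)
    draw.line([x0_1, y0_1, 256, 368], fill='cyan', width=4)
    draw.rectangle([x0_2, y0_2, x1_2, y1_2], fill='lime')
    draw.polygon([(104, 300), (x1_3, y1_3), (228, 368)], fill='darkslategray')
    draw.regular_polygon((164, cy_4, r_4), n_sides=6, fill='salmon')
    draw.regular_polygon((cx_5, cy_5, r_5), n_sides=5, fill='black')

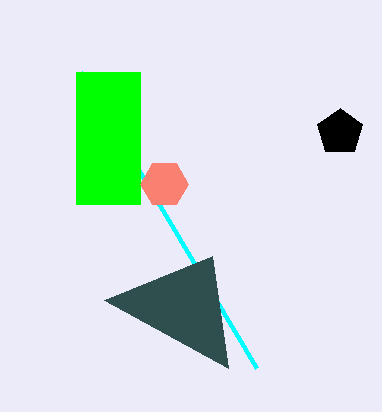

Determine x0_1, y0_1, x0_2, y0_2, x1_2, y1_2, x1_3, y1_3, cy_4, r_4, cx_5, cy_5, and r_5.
x0_1 = 80
y0_1 = 72
x0_2 = 76
y0_2 = 72
x1_2 = 140
y1_2 = 204
x1_3 = 212
y1_3 = 256
cy_4 = 184
r_4 = 24
cx_5 = 340
cy_5 = 132
r_5 = 24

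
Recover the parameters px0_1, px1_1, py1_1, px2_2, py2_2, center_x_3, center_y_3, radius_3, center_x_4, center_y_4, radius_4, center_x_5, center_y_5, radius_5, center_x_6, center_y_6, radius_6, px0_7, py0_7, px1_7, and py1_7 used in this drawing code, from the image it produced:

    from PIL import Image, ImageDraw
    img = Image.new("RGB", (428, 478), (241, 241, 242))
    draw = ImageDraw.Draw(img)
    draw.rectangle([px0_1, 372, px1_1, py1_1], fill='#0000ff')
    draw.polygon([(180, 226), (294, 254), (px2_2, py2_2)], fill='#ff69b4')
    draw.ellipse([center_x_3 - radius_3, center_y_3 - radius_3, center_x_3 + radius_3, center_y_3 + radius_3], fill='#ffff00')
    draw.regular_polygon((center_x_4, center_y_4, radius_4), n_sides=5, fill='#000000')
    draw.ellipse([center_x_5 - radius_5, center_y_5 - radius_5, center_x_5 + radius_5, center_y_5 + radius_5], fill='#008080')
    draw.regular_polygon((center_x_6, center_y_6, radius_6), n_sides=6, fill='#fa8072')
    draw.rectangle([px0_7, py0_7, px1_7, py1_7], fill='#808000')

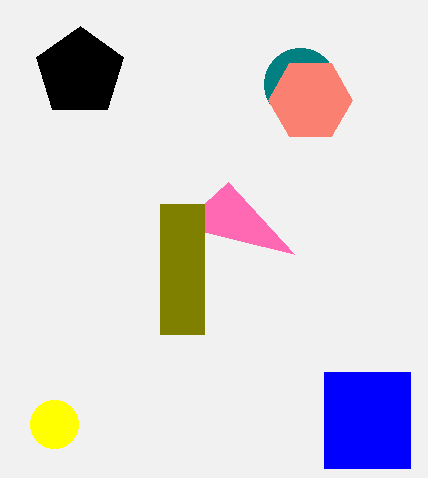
px0_1 = 324, px1_1 = 410, py1_1 = 468, px2_2 = 228, py2_2 = 182, center_x_3 = 54, center_y_3 = 424, radius_3 = 24, center_x_4 = 80, center_y_4 = 72, radius_4 = 46, center_x_5 = 300, center_y_5 = 84, radius_5 = 36, center_x_6 = 310, center_y_6 = 100, radius_6 = 42, px0_7 = 160, py0_7 = 204, px1_7 = 204, py1_7 = 334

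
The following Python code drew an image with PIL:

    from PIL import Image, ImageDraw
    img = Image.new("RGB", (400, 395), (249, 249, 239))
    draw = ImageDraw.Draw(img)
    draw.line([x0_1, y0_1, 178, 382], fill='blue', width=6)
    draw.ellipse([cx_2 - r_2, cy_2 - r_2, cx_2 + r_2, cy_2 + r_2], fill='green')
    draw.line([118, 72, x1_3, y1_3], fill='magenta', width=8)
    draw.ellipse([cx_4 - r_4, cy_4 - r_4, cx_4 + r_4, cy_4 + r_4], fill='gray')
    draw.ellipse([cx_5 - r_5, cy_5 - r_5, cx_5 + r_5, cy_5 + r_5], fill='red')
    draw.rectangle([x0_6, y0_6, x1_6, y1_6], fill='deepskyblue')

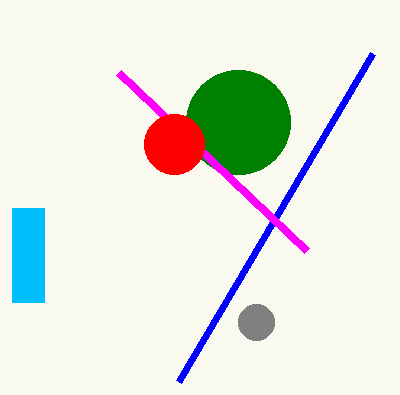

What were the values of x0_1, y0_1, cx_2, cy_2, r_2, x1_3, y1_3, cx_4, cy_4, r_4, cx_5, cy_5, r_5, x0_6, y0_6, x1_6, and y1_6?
x0_1 = 372; y0_1 = 54; cx_2 = 238; cy_2 = 122; r_2 = 52; x1_3 = 306; y1_3 = 250; cx_4 = 256; cy_4 = 322; r_4 = 18; cx_5 = 174; cy_5 = 144; r_5 = 30; x0_6 = 12; y0_6 = 208; x1_6 = 44; y1_6 = 302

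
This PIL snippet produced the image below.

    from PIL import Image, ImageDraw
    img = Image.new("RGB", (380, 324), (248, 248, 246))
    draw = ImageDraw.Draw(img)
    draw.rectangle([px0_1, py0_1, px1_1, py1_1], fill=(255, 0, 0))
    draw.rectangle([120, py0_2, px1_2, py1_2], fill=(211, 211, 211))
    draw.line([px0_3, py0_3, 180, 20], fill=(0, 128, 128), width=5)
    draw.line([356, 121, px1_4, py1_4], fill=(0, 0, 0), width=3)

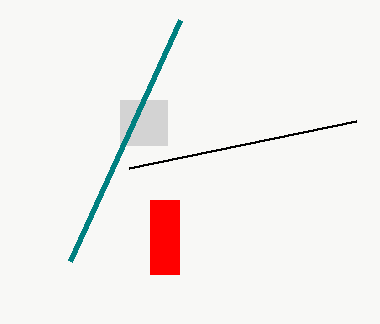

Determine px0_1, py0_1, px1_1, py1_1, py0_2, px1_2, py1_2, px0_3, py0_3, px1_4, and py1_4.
px0_1 = 150; py0_1 = 200; px1_1 = 179; py1_1 = 274; py0_2 = 100; px1_2 = 167; py1_2 = 145; px0_3 = 70; py0_3 = 261; px1_4 = 129; py1_4 = 168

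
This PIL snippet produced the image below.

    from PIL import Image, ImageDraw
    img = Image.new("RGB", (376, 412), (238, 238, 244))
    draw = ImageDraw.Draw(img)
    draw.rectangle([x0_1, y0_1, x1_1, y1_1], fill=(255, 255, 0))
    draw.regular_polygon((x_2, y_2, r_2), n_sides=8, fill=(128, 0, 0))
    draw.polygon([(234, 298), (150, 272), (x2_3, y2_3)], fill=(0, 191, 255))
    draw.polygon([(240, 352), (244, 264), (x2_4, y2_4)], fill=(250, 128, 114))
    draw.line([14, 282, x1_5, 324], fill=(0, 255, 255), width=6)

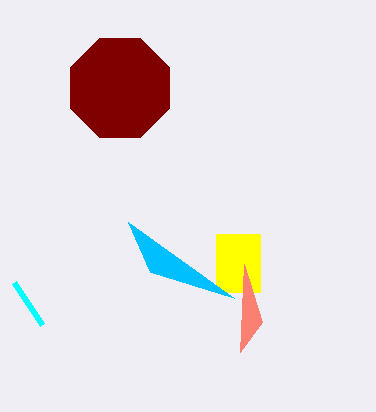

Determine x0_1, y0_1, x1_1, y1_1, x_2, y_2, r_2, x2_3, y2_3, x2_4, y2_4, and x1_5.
x0_1 = 216; y0_1 = 234; x1_1 = 260; y1_1 = 292; x_2 = 120; y_2 = 88; r_2 = 54; x2_3 = 128; y2_3 = 222; x2_4 = 262; y2_4 = 322; x1_5 = 42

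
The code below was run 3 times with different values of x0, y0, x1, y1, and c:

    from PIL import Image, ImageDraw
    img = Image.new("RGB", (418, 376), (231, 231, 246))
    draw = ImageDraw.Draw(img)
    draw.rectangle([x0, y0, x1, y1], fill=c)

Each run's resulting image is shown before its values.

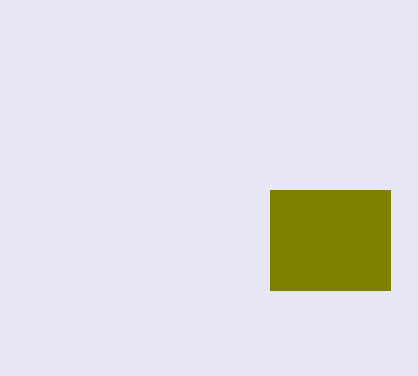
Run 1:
x0 = 270, y0 = 190, x1 = 390, y1 = 290, c = 'olive'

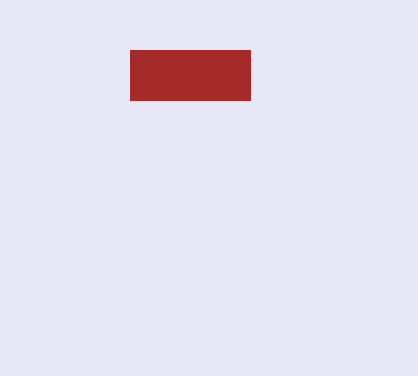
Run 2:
x0 = 130
y0 = 50
x1 = 250
y1 = 100
c = 'brown'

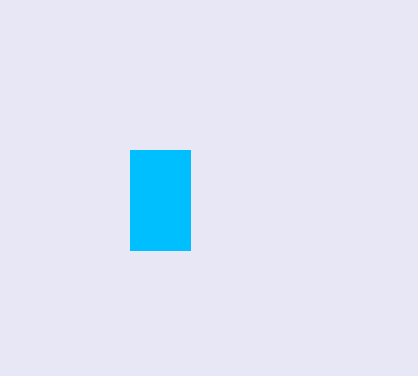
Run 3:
x0 = 130, y0 = 150, x1 = 190, y1 = 250, c = 'deepskyblue'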